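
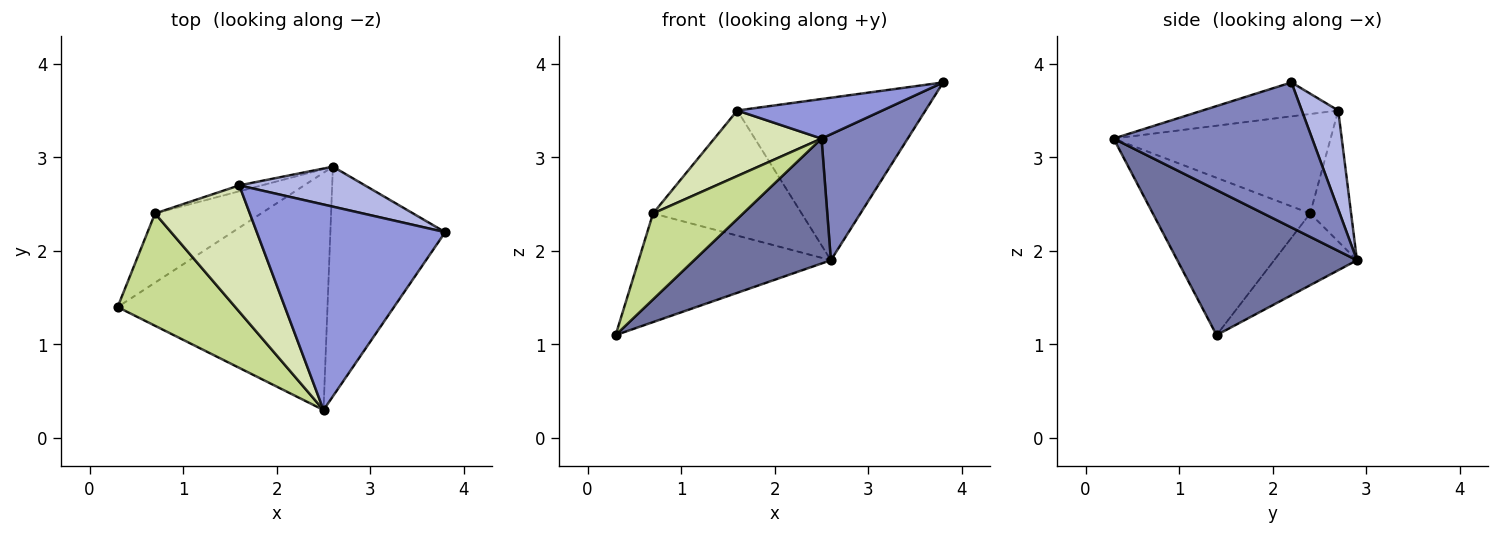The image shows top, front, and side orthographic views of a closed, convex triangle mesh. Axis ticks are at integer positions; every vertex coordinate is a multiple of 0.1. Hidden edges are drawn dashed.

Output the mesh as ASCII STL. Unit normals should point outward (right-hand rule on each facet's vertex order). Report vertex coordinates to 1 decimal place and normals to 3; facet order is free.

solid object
 facet normal 0.522 -0.397 -0.755
  outer loop
   vertex 2.6 2.9 1.9
   vertex 2.5 0.3 3.2
   vertex 0.3 1.4 1.1
  endloop
 endfacet
 facet normal 0.742 -0.322 -0.588
  outer loop
   vertex 2.6 2.9 1.9
   vertex 3.8 2.2 3.8
   vertex 2.5 0.3 3.2
  endloop
 endfacet
 facet normal -0.174 -0.186 0.967
  outer loop
   vertex 1.6 2.7 3.5
   vertex 2.5 0.3 3.2
   vertex 3.8 2.2 3.8
  endloop
 endfacet
 facet normal 0.185 0.954 0.235
  outer loop
   vertex 1.6 2.7 3.5
   vertex 3.8 2.2 3.8
   vertex 2.6 2.9 1.9
  endloop
 endfacet
 facet normal -0.341 0.793 -0.505
  outer loop
   vertex 0.7 2.4 2.4
   vertex 2.6 2.9 1.9
   vertex 0.3 1.4 1.1
  endloop
 endfacet
 facet normal -0.265 0.963 -0.045
  outer loop
   vertex 0.7 2.4 2.4
   vertex 1.6 2.7 3.5
   vertex 2.6 2.9 1.9
  endloop
 endfacet
 facet normal -0.728 -0.417 0.544
  outer loop
   vertex 0.7 2.4 2.4
   vertex 0.3 1.4 1.1
   vertex 2.5 0.3 3.2
  endloop
 endfacet
 facet normal -0.682 -0.337 0.650
  outer loop
   vertex 0.7 2.4 2.4
   vertex 2.5 0.3 3.2
   vertex 1.6 2.7 3.5
  endloop
 endfacet
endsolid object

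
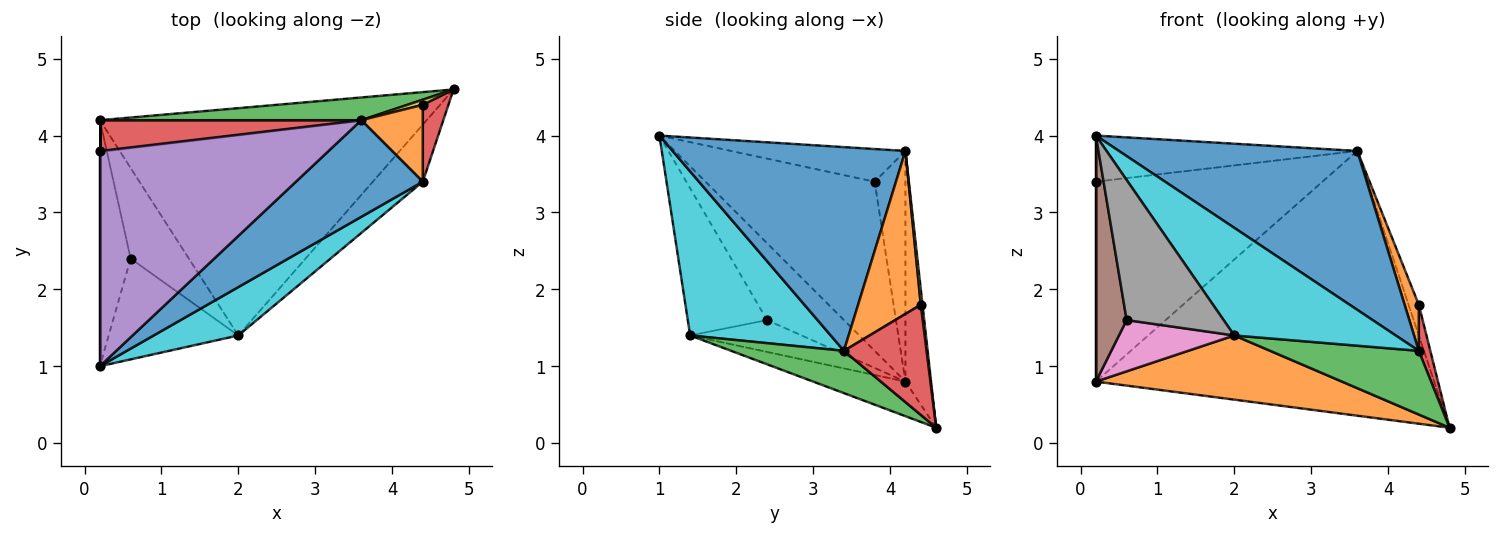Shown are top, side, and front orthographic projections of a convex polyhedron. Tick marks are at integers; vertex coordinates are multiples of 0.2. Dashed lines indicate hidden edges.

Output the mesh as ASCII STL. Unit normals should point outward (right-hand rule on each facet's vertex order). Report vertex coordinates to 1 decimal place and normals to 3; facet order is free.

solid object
 facet normal -1.000 0.000 0.000
  outer loop
   vertex 0.2 3.8 3.4
   vertex 0.2 4.2 0.8
   vertex 0.2 1.0 4.0
  endloop
 endfacet
 facet normal -0.101 -0.270 -0.957
  outer loop
   vertex 2.0 1.4 1.4
   vertex 0.2 4.2 0.8
   vertex 4.8 4.6 0.2
  endloop
 endfacet
 facet normal -0.075 0.994 0.085
  outer loop
   vertex 3.6 4.2 3.8
   vertex 4.8 4.6 0.2
   vertex 0.2 4.2 0.8
  endloop
 endfacet
 facet normal -0.133 0.980 0.151
  outer loop
   vertex 3.6 4.2 3.8
   vertex 0.2 4.2 0.8
   vertex 0.2 3.8 3.4
  endloop
 endfacet
 facet normal -0.138 0.208 0.968
  outer loop
   vertex 3.6 4.2 3.8
   vertex 0.2 3.8 3.4
   vertex 0.2 1.0 4.0
  endloop
 endfacet
 facet normal -0.870 -0.348 -0.348
  outer loop
   vertex 0.6 2.4 1.6
   vertex 0.2 1.0 4.0
   vertex 0.2 4.2 0.8
  endloop
 endfacet
 facet normal -0.430 -0.445 -0.786
  outer loop
   vertex 0.6 2.4 1.6
   vertex 0.2 4.2 0.8
   vertex 2.0 1.4 1.4
  endloop
 endfacet
 facet normal -0.553 -0.676 -0.487
  outer loop
   vertex 0.6 2.4 1.6
   vertex 2.0 1.4 1.4
   vertex 0.2 1.0 4.0
  endloop
 endfacet
 facet normal 0.162 0.973 0.162
  outer loop
   vertex 4.4 4.4 1.8
   vertex 4.8 4.6 0.2
   vertex 3.6 4.2 3.8
  endloop
 endfacet
 facet normal 0.622 -0.714 0.321
  outer loop
   vertex 4.4 3.4 1.2
   vertex 0.2 1.0 4.0
   vertex 2.0 1.4 1.4
  endloop
 endfacet
 facet normal 0.641 -0.656 0.399
  outer loop
   vertex 4.4 3.4 1.2
   vertex 3.6 4.2 3.8
   vertex 0.2 1.0 4.0
  endloop
 endfacet
 facet normal 0.915 -0.207 0.345
  outer loop
   vertex 4.4 3.4 1.2
   vertex 4.4 4.4 1.8
   vertex 3.6 4.2 3.8
  endloop
 endfacet
 facet normal 0.492 -0.648 -0.581
  outer loop
   vertex 4.4 3.4 1.2
   vertex 2.0 1.4 1.4
   vertex 4.8 4.6 0.2
  endloop
 endfacet
 facet normal 0.965 -0.135 0.224
  outer loop
   vertex 4.4 3.4 1.2
   vertex 4.8 4.6 0.2
   vertex 4.4 4.4 1.8
  endloop
 endfacet
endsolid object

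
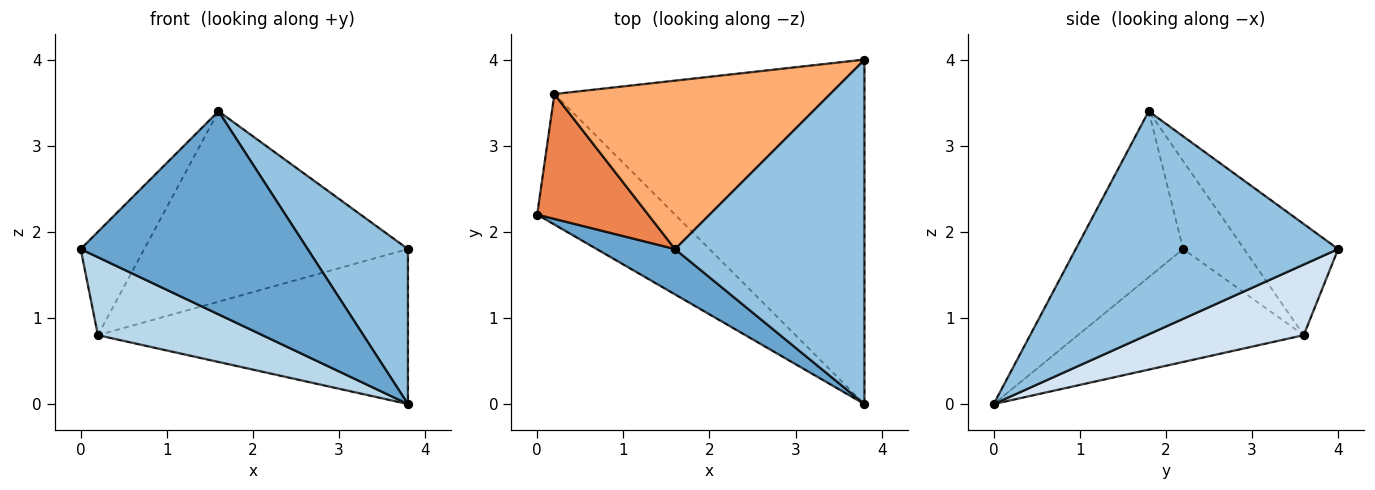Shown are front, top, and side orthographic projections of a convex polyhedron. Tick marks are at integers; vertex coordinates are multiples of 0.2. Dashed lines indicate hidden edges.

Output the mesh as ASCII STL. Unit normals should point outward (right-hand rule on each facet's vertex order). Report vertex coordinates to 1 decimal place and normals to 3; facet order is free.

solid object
 facet normal -0.419 -0.886 0.198
  outer loop
   vertex 1.6 1.8 3.4
   vertex 0.0 2.2 1.8
   vertex 3.8 0.0 0.0
  endloop
 endfacet
 facet normal 0.732 -0.280 0.622
  outer loop
   vertex 1.6 1.8 3.4
   vertex 3.8 0.0 0.0
   vertex 3.8 4.0 1.8
  endloop
 endfacet
 facet normal -0.575 -0.419 -0.702
  outer loop
   vertex 0.2 3.6 0.8
   vertex 3.8 0.0 0.0
   vertex 0.0 2.2 1.8
  endloop
 endfacet
 facet normal 0.203 0.402 -0.893
  outer loop
   vertex 0.2 3.6 0.8
   vertex 3.8 4.0 1.8
   vertex 3.8 0.0 0.0
  endloop
 endfacet
 facet normal -0.521 0.544 0.657
  outer loop
   vertex 0.2 3.6 0.8
   vertex 0.0 2.2 1.8
   vertex 1.6 1.8 3.4
  endloop
 endfacet
 facet normal -0.258 0.724 0.640
  outer loop
   vertex 0.2 3.6 0.8
   vertex 1.6 1.8 3.4
   vertex 3.8 4.0 1.8
  endloop
 endfacet
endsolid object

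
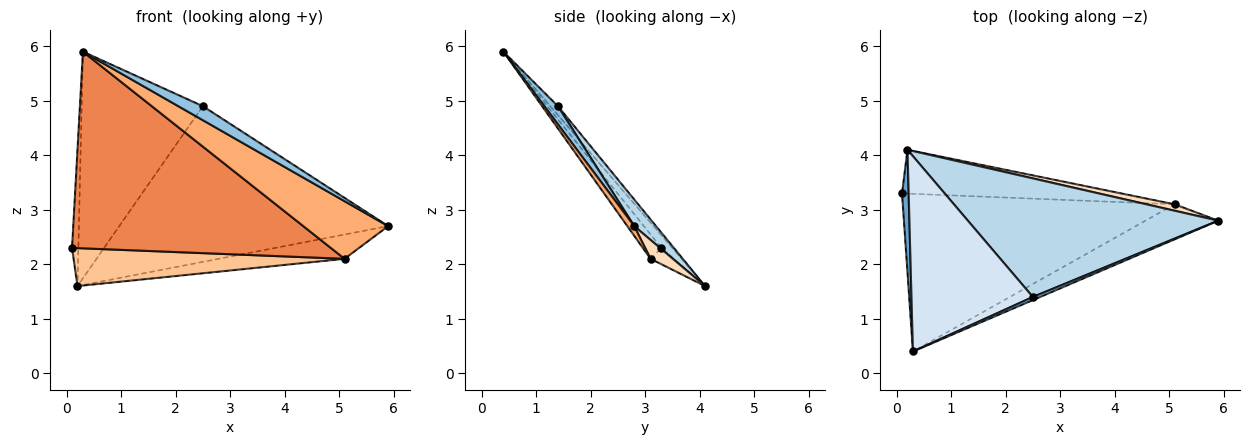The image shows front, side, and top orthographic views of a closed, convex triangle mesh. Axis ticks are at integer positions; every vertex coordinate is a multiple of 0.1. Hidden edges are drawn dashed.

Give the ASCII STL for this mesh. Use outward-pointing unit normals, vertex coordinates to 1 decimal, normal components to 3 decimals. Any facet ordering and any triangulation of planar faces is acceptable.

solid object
 facet normal -0.784 0.461 0.415
  outer loop
   vertex 0.2 4.1 1.6
   vertex 0.1 3.3 2.3
   vertex 0.3 0.4 5.9
  endloop
 endfacet
 facet normal 0.477 -0.858 0.191
  outer loop
   vertex 2.5 1.4 4.9
   vertex 0.3 0.4 5.9
   vertex 5.9 2.8 2.7
  endloop
 endfacet
 facet normal 0.064 0.794 0.605
  outer loop
   vertex 2.5 1.4 4.9
   vertex 5.9 2.8 2.7
   vertex 0.2 4.1 1.6
  endloop
 endfacet
 facet normal -0.047 0.757 0.652
  outer loop
   vertex 2.5 1.4 4.9
   vertex 0.2 4.1 1.6
   vertex 0.3 0.4 5.9
  endloop
 endfacet
 facet normal -0.056 -0.779 -0.624
  outer loop
   vertex 5.1 3.1 2.1
   vertex 0.3 0.4 5.9
   vertex 0.1 3.3 2.3
  endloop
 endfacet
 facet normal 0.069 -0.852 -0.518
  outer loop
   vertex 5.1 3.1 2.1
   vertex 5.9 2.8 2.7
   vertex 0.3 0.4 5.9
  endloop
 endfacet
 facet normal -0.056 -0.653 -0.755
  outer loop
   vertex 5.1 3.1 2.1
   vertex 0.1 3.3 2.3
   vertex 0.2 4.1 1.6
  endloop
 endfacet
 facet normal 0.169 0.953 0.251
  outer loop
   vertex 5.1 3.1 2.1
   vertex 0.2 4.1 1.6
   vertex 5.9 2.8 2.7
  endloop
 endfacet
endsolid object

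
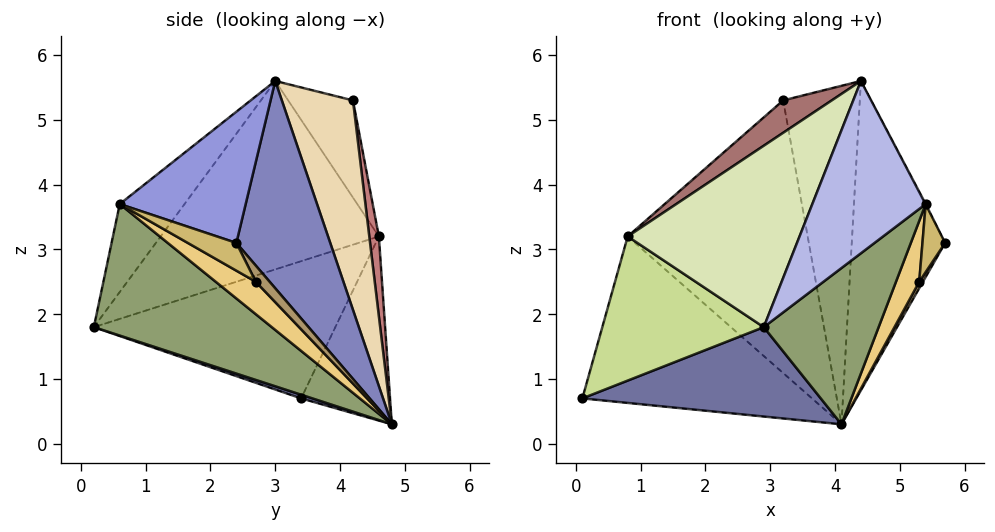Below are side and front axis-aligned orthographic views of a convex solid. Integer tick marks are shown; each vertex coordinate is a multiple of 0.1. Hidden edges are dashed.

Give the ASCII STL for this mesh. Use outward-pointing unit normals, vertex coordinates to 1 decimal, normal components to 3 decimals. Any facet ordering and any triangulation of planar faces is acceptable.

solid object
 facet normal 0.015 -0.313 -0.949
  outer loop
   vertex 4.1 4.8 0.3
   vertex 2.9 0.2 1.8
   vertex 0.1 3.4 0.7
  endloop
 endfacet
 facet normal 0.695 0.692 0.196
  outer loop
   vertex 4.1 4.8 0.3
   vertex 4.4 3.0 5.6
   vertex 5.7 2.4 3.1
  endloop
 endfacet
 facet normal 0.888 0.005 0.460
  outer loop
   vertex 5.4 0.6 3.7
   vertex 5.7 2.4 3.1
   vertex 4.4 3.0 5.6
  endloop
 endfacet
 facet normal -0.381 -0.666 0.641
  outer loop
   vertex 5.4 0.6 3.7
   vertex 4.4 3.0 5.6
   vertex 2.9 0.2 1.8
  endloop
 endfacet
 facet normal 0.597 -0.385 -0.704
  outer loop
   vertex 5.4 0.6 3.7
   vertex 2.9 0.2 1.8
   vertex 4.1 4.8 0.3
  endloop
 endfacet
 facet normal -0.341 0.881 -0.327
  outer loop
   vertex 0.8 4.6 3.2
   vertex 4.1 4.8 0.3
   vertex 0.1 3.4 0.7
  endloop
 endfacet
 facet normal -0.744 -0.497 0.447
  outer loop
   vertex 0.8 4.6 3.2
   vertex 0.1 3.4 0.7
   vertex 2.9 0.2 1.8
  endloop
 endfacet
 facet normal -0.624 -0.491 0.608
  outer loop
   vertex 0.8 4.6 3.2
   vertex 2.9 0.2 1.8
   vertex 4.4 3.0 5.6
  endloop
 endfacet
 facet normal 0.764 -0.204 -0.612
  outer loop
   vertex 5.3 2.7 2.5
   vertex 4.1 4.8 0.3
   vertex 5.7 2.4 3.1
  endloop
 endfacet
 facet normal 0.702 -0.328 -0.632
  outer loop
   vertex 5.3 2.7 2.5
   vertex 5.7 2.4 3.1
   vertex 5.4 0.6 3.7
  endloop
 endfacet
 facet normal 0.627 -0.364 -0.689
  outer loop
   vertex 5.3 2.7 2.5
   vertex 5.4 0.6 3.7
   vertex 4.1 4.8 0.3
  endloop
 endfacet
 facet normal 0.666 0.717 0.206
  outer loop
   vertex 3.2 4.2 5.3
   vertex 4.4 3.0 5.6
   vertex 4.1 4.8 0.3
  endloop
 endfacet
 facet normal -0.625 -0.469 0.625
  outer loop
   vertex 3.2 4.2 5.3
   vertex 0.8 4.6 3.2
   vertex 4.4 3.0 5.6
  endloop
 endfacet
 facet normal 0.053 0.990 0.128
  outer loop
   vertex 3.2 4.2 5.3
   vertex 4.1 4.8 0.3
   vertex 0.8 4.6 3.2
  endloop
 endfacet
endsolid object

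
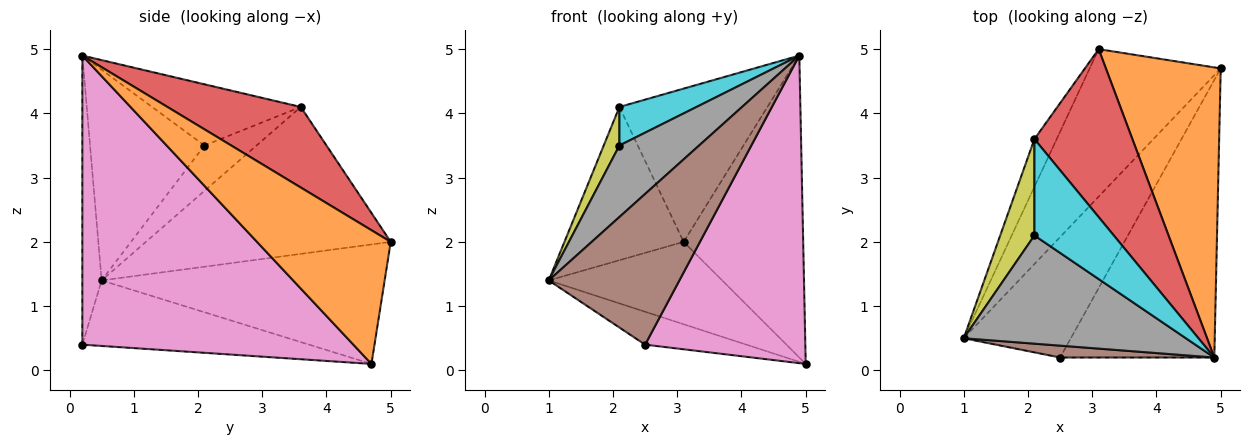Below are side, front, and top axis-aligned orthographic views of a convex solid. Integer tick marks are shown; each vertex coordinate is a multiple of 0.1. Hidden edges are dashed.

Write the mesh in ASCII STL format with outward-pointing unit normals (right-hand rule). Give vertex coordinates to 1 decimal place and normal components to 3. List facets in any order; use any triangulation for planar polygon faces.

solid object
 facet normal -0.623 0.382 -0.683
  outer loop
   vertex 3.1 5.0 2.0
   vertex 5.0 4.7 0.1
   vertex 1.0 0.5 1.4
  endloop
 endfacet
 facet normal 0.628 0.561 0.539
  outer loop
   vertex 3.1 5.0 2.0
   vertex 4.9 0.2 4.9
   vertex 5.0 4.7 0.1
  endloop
 endfacet
 facet normal -0.891 0.434 -0.135
  outer loop
   vertex 2.1 3.6 4.1
   vertex 3.1 5.0 2.0
   vertex 1.0 0.5 1.4
  endloop
 endfacet
 facet normal 0.519 0.576 0.631
  outer loop
   vertex 2.1 3.6 4.1
   vertex 4.9 0.2 4.9
   vertex 3.1 5.0 2.0
  endloop
 endfacet
 facet normal -0.508 0.227 -0.831
  outer loop
   vertex 2.5 0.2 0.4
   vertex 1.0 0.5 1.4
   vertex 5.0 4.7 0.1
  endloop
 endfacet
 facet normal -0.146 -0.986 0.078
  outer loop
   vertex 2.5 0.2 0.4
   vertex 4.9 0.2 4.9
   vertex 1.0 0.5 1.4
  endloop
 endfacet
 facet normal 0.782 -0.462 -0.417
  outer loop
   vertex 2.5 0.2 0.4
   vertex 5.0 4.7 0.1
   vertex 4.9 0.2 4.9
  endloop
 endfacet
 facet normal -0.620 -0.432 0.654
  outer loop
   vertex 2.1 2.1 3.5
   vertex 1.0 0.5 1.4
   vertex 4.9 0.2 4.9
  endloop
 endfacet
 facet normal -0.777 -0.234 0.585
  outer loop
   vertex 2.1 2.1 3.5
   vertex 2.1 3.6 4.1
   vertex 1.0 0.5 1.4
  endloop
 endfacet
 facet normal -0.582 -0.302 0.755
  outer loop
   vertex 2.1 2.1 3.5
   vertex 4.9 0.2 4.9
   vertex 2.1 3.6 4.1
  endloop
 endfacet
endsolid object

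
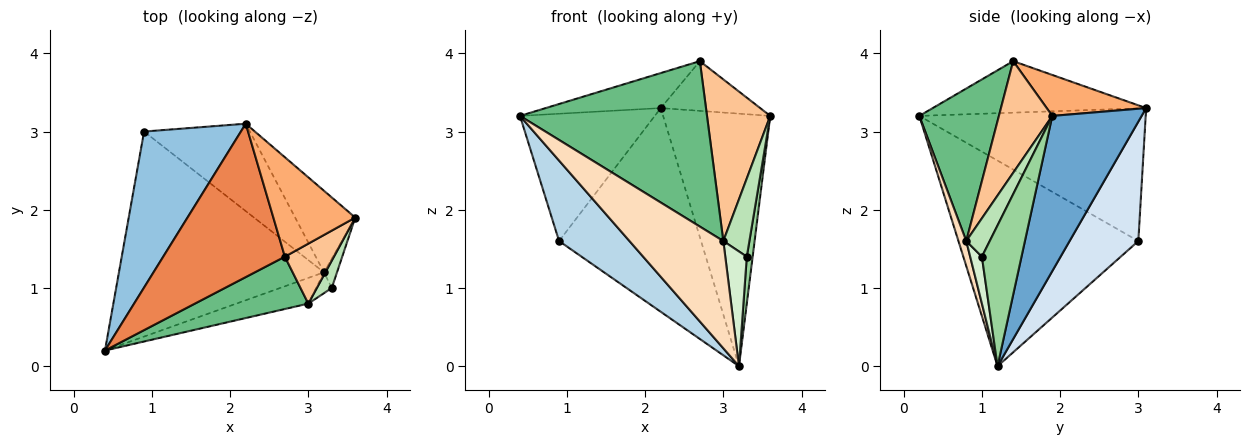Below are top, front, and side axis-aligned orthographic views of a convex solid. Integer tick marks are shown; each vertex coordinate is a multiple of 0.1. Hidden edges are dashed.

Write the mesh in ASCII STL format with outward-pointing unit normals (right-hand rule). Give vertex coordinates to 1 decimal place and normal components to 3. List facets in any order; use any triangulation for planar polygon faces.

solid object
 facet normal 0.622 0.745 -0.241
  outer loop
   vertex 3.2 1.2 0.0
   vertex 2.2 3.1 3.3
   vertex 3.6 1.9 3.2
  endloop
 endfacet
 facet normal -0.728 0.434 0.531
  outer loop
   vertex 0.9 3.0 1.6
   vertex 0.4 0.2 3.2
   vertex 2.2 3.1 3.3
  endloop
 endfacet
 facet normal -0.682 -0.267 -0.681
  outer loop
   vertex 0.9 3.0 1.6
   vertex 3.2 1.2 0.0
   vertex 0.4 0.2 3.2
  endloop
 endfacet
 facet normal 0.406 0.840 -0.360
  outer loop
   vertex 0.9 3.0 1.6
   vertex 2.2 3.1 3.3
   vertex 3.2 1.2 0.0
  endloop
 endfacet
 facet normal -0.382 0.206 0.901
  outer loop
   vertex 2.7 1.4 3.9
   vertex 2.2 3.1 3.3
   vertex 0.4 0.2 3.2
  endloop
 endfacet
 facet normal 0.408 0.408 0.816
  outer loop
   vertex 2.7 1.4 3.9
   vertex 3.6 1.9 3.2
   vertex 2.2 3.1 3.3
  endloop
 endfacet
 facet normal 0.621 -0.735 0.273
  outer loop
   vertex 3.0 0.8 1.6
   vertex 3.6 1.9 3.2
   vertex 2.7 1.4 3.9
  endloop
 endfacet
 facet normal 0.081 -0.969 -0.232
  outer loop
   vertex 3.0 0.8 1.6
   vertex 0.4 0.2 3.2
   vertex 3.2 1.2 0.0
  endloop
 endfacet
 facet normal 0.376 -0.884 0.280
  outer loop
   vertex 3.0 0.8 1.6
   vertex 2.7 1.4 3.9
   vertex 0.4 0.2 3.2
  endloop
 endfacet
 facet normal 0.985 -0.146 -0.091
  outer loop
   vertex 3.3 1.0 1.4
   vertex 3.2 1.2 0.0
   vertex 3.6 1.9 3.2
  endloop
 endfacet
 facet normal 0.647 -0.719 0.252
  outer loop
   vertex 3.3 1.0 1.4
   vertex 3.6 1.9 3.2
   vertex 3.0 0.8 1.6
  endloop
 endfacet
 facet normal 0.473 -0.867 -0.158
  outer loop
   vertex 3.3 1.0 1.4
   vertex 3.0 0.8 1.6
   vertex 3.2 1.2 0.0
  endloop
 endfacet
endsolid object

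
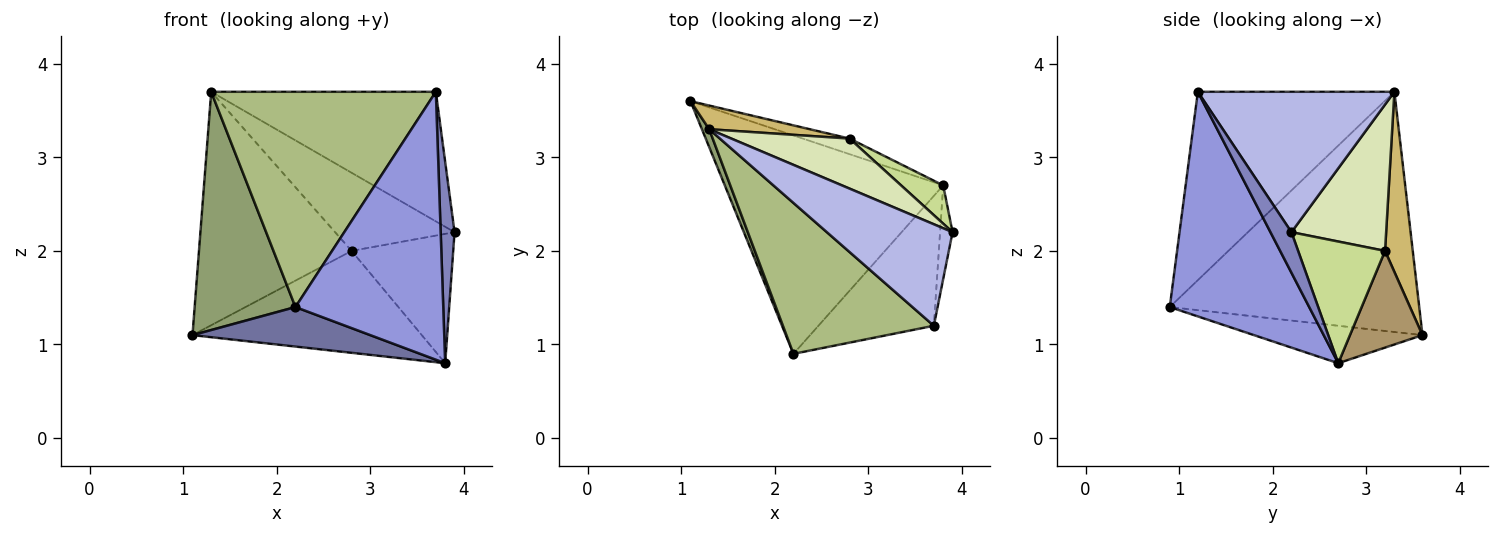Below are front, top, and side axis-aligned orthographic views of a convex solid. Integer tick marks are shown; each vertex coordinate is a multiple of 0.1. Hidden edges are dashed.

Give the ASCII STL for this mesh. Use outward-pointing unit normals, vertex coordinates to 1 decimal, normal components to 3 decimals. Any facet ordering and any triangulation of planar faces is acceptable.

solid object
 facet normal -0.166 -0.176 -0.970
  outer loop
   vertex 3.8 2.7 0.8
   vertex 2.2 0.9 1.4
   vertex 1.1 3.6 1.1
  endloop
 endfacet
 facet normal 0.808 -0.534 -0.249
  outer loop
   vertex 3.8 2.7 0.8
   vertex 3.9 2.2 2.2
   vertex 3.7 1.2 3.7
  endloop
 endfacet
 facet normal 0.647 -0.686 -0.333
  outer loop
   vertex 3.8 2.7 0.8
   vertex 3.7 1.2 3.7
   vertex 2.2 0.9 1.4
  endloop
 endfacet
 facet normal 0.567 0.648 0.508
  outer loop
   vertex 1.3 3.3 3.7
   vertex 3.7 1.2 3.7
   vertex 3.9 2.2 2.2
  endloop
 endfacet
 facet normal -0.927 -0.374 0.028
  outer loop
   vertex 1.3 3.3 3.7
   vertex 1.1 3.6 1.1
   vertex 2.2 0.9 1.4
  endloop
 endfacet
 facet normal -0.582 -0.666 0.467
  outer loop
   vertex 1.3 3.3 3.7
   vertex 2.2 0.9 1.4
   vertex 3.7 1.2 3.7
  endloop
 endfacet
 facet normal 0.634 0.741 0.220
  outer loop
   vertex 2.8 3.2 2.0
   vertex 3.9 2.2 2.2
   vertex 3.8 2.7 0.8
  endloop
 endfacet
 facet normal 0.555 0.700 0.449
  outer loop
   vertex 2.8 3.2 2.0
   vertex 1.3 3.3 3.7
   vertex 3.9 2.2 2.2
  endloop
 endfacet
 facet normal 0.298 0.943 -0.144
  outer loop
   vertex 2.8 3.2 2.0
   vertex 3.8 2.7 0.8
   vertex 1.1 3.6 1.1
  endloop
 endfacet
 facet normal 0.178 0.979 0.099
  outer loop
   vertex 2.8 3.2 2.0
   vertex 1.1 3.6 1.1
   vertex 1.3 3.3 3.7
  endloop
 endfacet
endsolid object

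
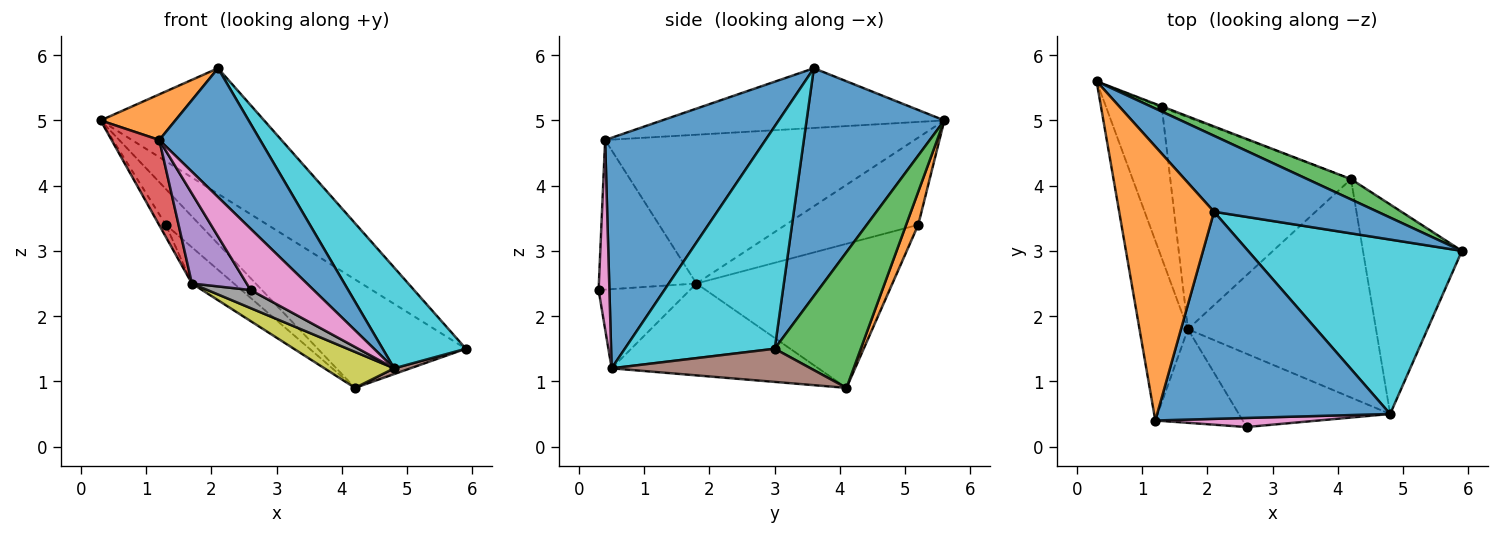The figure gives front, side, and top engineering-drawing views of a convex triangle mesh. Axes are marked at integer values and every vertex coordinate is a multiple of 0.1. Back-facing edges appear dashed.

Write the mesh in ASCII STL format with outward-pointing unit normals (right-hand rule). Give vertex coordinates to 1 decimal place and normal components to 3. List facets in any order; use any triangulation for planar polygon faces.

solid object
 facet normal 0.585 0.694 0.420
  outer loop
   vertex 2.1 3.6 5.8
   vertex 5.9 3.0 1.5
   vertex 0.3 5.6 5.0
  endloop
 endfacet
 facet normal -0.528 -0.140 0.838
  outer loop
   vertex 1.2 0.4 4.7
   vertex 2.1 3.6 5.8
   vertex 0.3 5.6 5.0
  endloop
 endfacet
 facet normal 0.496 0.854 0.160
  outer loop
   vertex 4.2 4.1 0.9
   vertex 0.3 5.6 5.0
   vertex 5.9 3.0 1.5
  endloop
 endfacet
 facet normal -0.941 -0.145 -0.306
  outer loop
   vertex 1.7 1.8 2.5
   vertex 1.2 0.4 4.7
   vertex 0.3 5.6 5.0
  endloop
 endfacet
 facet normal -0.777 -0.436 -0.454
  outer loop
   vertex 1.7 1.8 2.5
   vertex 2.6 0.3 2.4
   vertex 1.2 0.4 4.7
  endloop
 endfacet
 facet normal 0.318 -0.026 -0.948
  outer loop
   vertex 4.8 0.5 1.2
   vertex 4.2 4.1 0.9
   vertex 5.9 3.0 1.5
  endloop
 endfacet
 facet normal 0.167 -0.975 0.144
  outer loop
   vertex 4.8 0.5 1.2
   vertex 1.2 0.4 4.7
   vertex 2.6 0.3 2.4
  endloop
 endfacet
 facet normal -0.453 -0.214 -0.866
  outer loop
   vertex 4.8 0.5 1.2
   vertex 2.6 0.3 2.4
   vertex 1.7 1.8 2.5
  endloop
 endfacet
 facet normal -0.434 -0.146 -0.889
  outer loop
   vertex 4.8 0.5 1.2
   vertex 1.7 1.8 2.5
   vertex 4.2 4.1 0.9
  endloop
 endfacet
 facet normal 0.669 -0.372 0.643
  outer loop
   vertex 4.8 0.5 1.2
   vertex 5.9 3.0 1.5
   vertex 2.1 3.6 5.8
  endloop
 endfacet
 facet normal 0.643 -0.404 0.650
  outer loop
   vertex 4.8 0.5 1.2
   vertex 2.1 3.6 5.8
   vertex 1.2 0.4 4.7
  endloop
 endfacet
 facet normal 0.335 0.942 -0.026
  outer loop
   vertex 1.3 5.2 3.4
   vertex 0.3 5.6 5.0
   vertex 4.2 4.1 0.9
  endloop
 endfacet
 facet normal -0.842 0.043 -0.537
  outer loop
   vertex 1.3 5.2 3.4
   vertex 1.7 1.8 2.5
   vertex 0.3 5.6 5.0
  endloop
 endfacet
 facet normal -0.618 0.132 -0.775
  outer loop
   vertex 1.3 5.2 3.4
   vertex 4.2 4.1 0.9
   vertex 1.7 1.8 2.5
  endloop
 endfacet
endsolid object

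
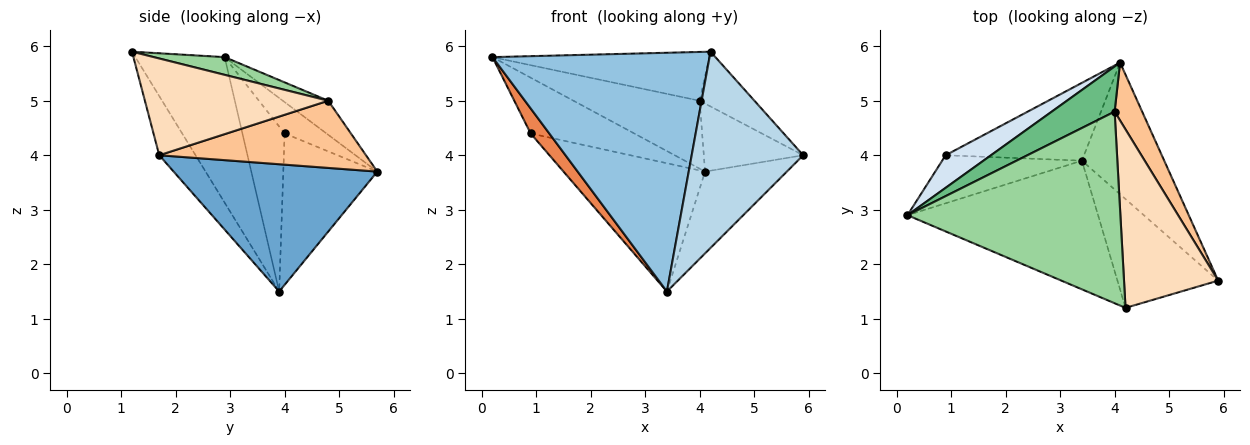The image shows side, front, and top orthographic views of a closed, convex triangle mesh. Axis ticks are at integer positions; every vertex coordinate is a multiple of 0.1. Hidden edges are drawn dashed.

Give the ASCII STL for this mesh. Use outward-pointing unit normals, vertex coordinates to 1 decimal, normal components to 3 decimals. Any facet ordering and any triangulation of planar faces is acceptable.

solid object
 facet normal 0.796 0.319 -0.515
  outer loop
   vertex 3.4 3.9 1.5
   vertex 4.1 5.7 3.7
   vertex 5.9 1.7 4.0
  endloop
 endfacet
 facet normal -0.341 -0.828 -0.446
  outer loop
   vertex 4.2 1.2 5.9
   vertex 0.2 2.9 5.8
   vertex 3.4 3.9 1.5
  endloop
 endfacet
 facet normal -0.274 -0.841 -0.466
  outer loop
   vertex 4.2 1.2 5.9
   vertex 3.4 3.9 1.5
   vertex 5.9 1.7 4.0
  endloop
 endfacet
 facet normal -0.329 0.815 0.476
  outer loop
   vertex 0.9 4.0 4.4
   vertex 0.2 2.9 5.8
   vertex 4.1 5.7 3.7
  endloop
 endfacet
 facet normal -0.723 -0.319 -0.612
  outer loop
   vertex 0.9 4.0 4.4
   vertex 3.4 3.9 1.5
   vertex 0.2 2.9 5.8
  endloop
 endfacet
 facet normal -0.494 0.743 -0.451
  outer loop
   vertex 0.9 4.0 4.4
   vertex 4.1 5.7 3.7
   vertex 3.4 3.9 1.5
  endloop
 endfacet
 facet normal 0.845 0.406 0.346
  outer loop
   vertex 4.0 4.8 5.0
   vertex 5.9 1.7 4.0
   vertex 4.1 5.7 3.7
  endloop
 endfacet
 facet normal 0.701 0.209 0.682
  outer loop
   vertex 4.0 4.8 5.0
   vertex 4.2 1.2 5.9
   vertex 5.9 1.7 4.0
  endloop
 endfacet
 facet normal -0.287 0.798 0.530
  outer loop
   vertex 4.0 4.8 5.0
   vertex 4.1 5.7 3.7
   vertex 0.2 2.9 5.8
  endloop
 endfacet
 facet normal 0.080 0.246 0.966
  outer loop
   vertex 4.0 4.8 5.0
   vertex 0.2 2.9 5.8
   vertex 4.2 1.2 5.9
  endloop
 endfacet
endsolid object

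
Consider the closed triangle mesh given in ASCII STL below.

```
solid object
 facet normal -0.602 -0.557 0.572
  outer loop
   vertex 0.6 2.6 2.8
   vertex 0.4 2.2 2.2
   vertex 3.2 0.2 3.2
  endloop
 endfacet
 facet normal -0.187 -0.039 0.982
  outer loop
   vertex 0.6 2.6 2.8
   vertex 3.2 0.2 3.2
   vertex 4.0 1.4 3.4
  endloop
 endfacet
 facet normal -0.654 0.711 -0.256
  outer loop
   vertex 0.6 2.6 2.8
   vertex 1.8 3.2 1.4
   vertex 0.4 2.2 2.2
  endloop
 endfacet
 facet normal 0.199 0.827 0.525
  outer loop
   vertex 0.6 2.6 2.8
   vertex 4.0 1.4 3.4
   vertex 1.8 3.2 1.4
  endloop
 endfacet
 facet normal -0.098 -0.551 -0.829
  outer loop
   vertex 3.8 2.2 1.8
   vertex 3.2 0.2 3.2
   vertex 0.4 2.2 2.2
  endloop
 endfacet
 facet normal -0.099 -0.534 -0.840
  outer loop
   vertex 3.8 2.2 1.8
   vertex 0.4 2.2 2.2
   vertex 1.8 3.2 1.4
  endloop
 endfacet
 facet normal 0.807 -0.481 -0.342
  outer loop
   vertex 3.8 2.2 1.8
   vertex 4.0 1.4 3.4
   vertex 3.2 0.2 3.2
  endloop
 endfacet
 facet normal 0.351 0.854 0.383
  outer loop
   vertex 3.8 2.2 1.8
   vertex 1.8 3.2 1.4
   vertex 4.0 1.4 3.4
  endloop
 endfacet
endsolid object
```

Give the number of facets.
8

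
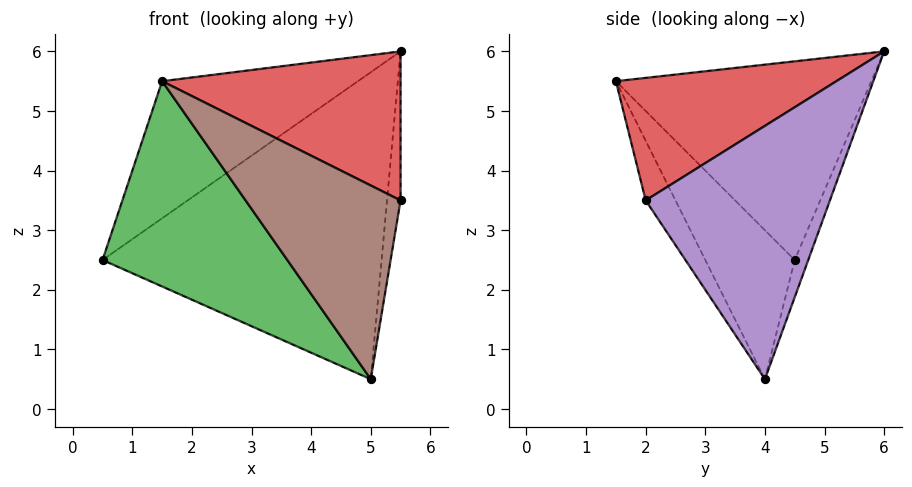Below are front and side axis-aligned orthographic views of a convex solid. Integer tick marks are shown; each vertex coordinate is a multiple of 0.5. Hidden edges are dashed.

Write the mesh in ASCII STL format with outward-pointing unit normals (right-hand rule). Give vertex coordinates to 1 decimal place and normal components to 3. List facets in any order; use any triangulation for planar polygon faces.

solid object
 facet normal -0.598 0.458 0.658
  outer loop
   vertex 1.5 1.5 5.5
   vertex 5.5 6.0 6.0
   vertex 0.5 4.5 2.5
  endloop
 endfacet
 facet normal -0.046 0.940 -0.338
  outer loop
   vertex 5.0 4.0 0.5
   vertex 0.5 4.5 2.5
   vertex 5.5 6.0 6.0
  endloop
 endfacet
 facet normal -0.348 -0.718 -0.603
  outer loop
   vertex 5.0 4.0 0.5
   vertex 1.5 1.5 5.5
   vertex 0.5 4.5 2.5
  endloop
 endfacet
 facet normal 0.440 -0.476 0.761
  outer loop
   vertex 5.5 2.0 3.5
   vertex 5.5 6.0 6.0
   vertex 1.5 1.5 5.5
  endloop
 endfacet
 facet normal 0.991 0.073 -0.117
  outer loop
   vertex 5.5 2.0 3.5
   vertex 5.0 4.0 0.5
   vertex 5.5 6.0 6.0
  endloop
 endfacet
 facet normal -0.160 -0.833 -0.529
  outer loop
   vertex 5.5 2.0 3.5
   vertex 1.5 1.5 5.5
   vertex 5.0 4.0 0.5
  endloop
 endfacet
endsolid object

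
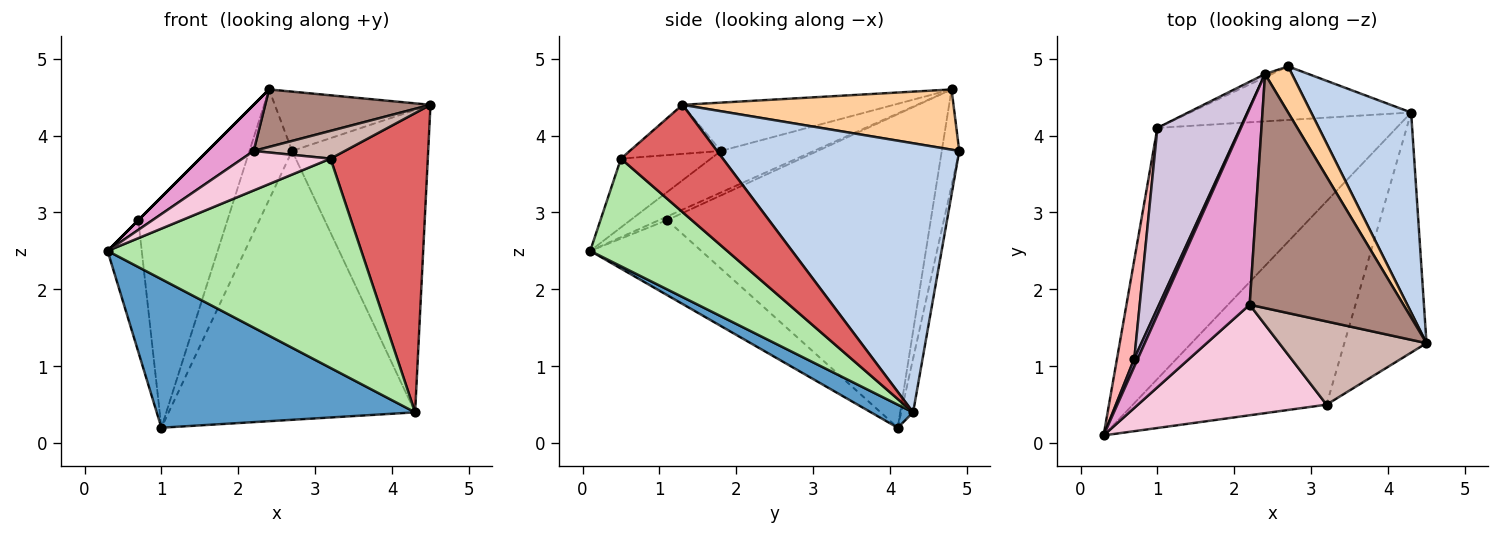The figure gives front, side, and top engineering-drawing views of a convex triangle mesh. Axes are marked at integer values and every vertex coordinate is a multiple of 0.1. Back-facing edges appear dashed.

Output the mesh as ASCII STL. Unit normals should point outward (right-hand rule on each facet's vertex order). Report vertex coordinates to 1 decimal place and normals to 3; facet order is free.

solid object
 facet normal 0.083 -0.508 -0.858
  outer loop
   vertex 4.3 4.3 0.4
   vertex 0.3 0.1 2.5
   vertex 1.0 4.1 0.2
  endloop
 endfacet
 facet normal 0.829 0.466 0.308
  outer loop
   vertex 4.3 4.3 0.4
   vertex 2.7 4.9 3.8
   vertex 4.5 1.3 4.4
  endloop
 endfacet
 facet normal -0.048 0.980 -0.195
  outer loop
   vertex 4.3 4.3 0.4
   vertex 1.0 4.1 0.2
   vertex 2.7 4.9 3.8
  endloop
 endfacet
 facet normal 0.809 0.464 0.361
  outer loop
   vertex 2.4 4.8 4.6
   vertex 4.5 1.3 4.4
   vertex 2.7 4.9 3.8
  endloop
 endfacet
 facet normal -0.379 0.925 -0.027
  outer loop
   vertex 2.4 4.8 4.6
   vertex 2.7 4.9 3.8
   vertex 1.0 4.1 0.2
  endloop
 endfacet
 facet normal 0.361 -0.669 -0.650
  outer loop
   vertex 3.2 0.5 3.7
   vertex 0.3 0.1 2.5
   vertex 4.3 4.3 0.4
  endloop
 endfacet
 facet normal 0.633 -0.604 -0.485
  outer loop
   vertex 3.2 0.5 3.7
   vertex 4.3 4.3 0.4
   vertex 4.5 1.3 4.4
  endloop
 endfacet
 facet normal -0.933 0.287 0.215
  outer loop
   vertex 0.7 1.1 2.9
   vertex 1.0 4.1 0.2
   vertex 0.3 0.1 2.5
  endloop
 endfacet
 facet normal -0.707 0.000 0.707
  outer loop
   vertex 0.7 1.1 2.9
   vertex 0.3 0.1 2.5
   vertex 2.4 4.8 4.6
  endloop
 endfacet
 facet normal -0.919 0.311 0.243
  outer loop
   vertex 0.7 1.1 2.9
   vertex 2.4 4.8 4.6
   vertex 1.0 4.1 0.2
  endloop
 endfacet
 facet normal -0.292 -0.228 0.929
  outer loop
   vertex 2.2 1.8 3.8
   vertex 4.5 1.3 4.4
   vertex 2.4 4.8 4.6
  endloop
 endfacet
 facet normal -0.302 -0.302 0.905
  outer loop
   vertex 2.2 1.8 3.8
   vertex 3.2 0.5 3.7
   vertex 4.5 1.3 4.4
  endloop
 endfacet
 facet normal -0.419 -0.208 0.884
  outer loop
   vertex 2.2 1.8 3.8
   vertex 2.4 4.8 4.6
   vertex 0.3 0.1 2.5
  endloop
 endfacet
 facet normal -0.325 -0.318 0.891
  outer loop
   vertex 2.2 1.8 3.8
   vertex 0.3 0.1 2.5
   vertex 3.2 0.5 3.7
  endloop
 endfacet
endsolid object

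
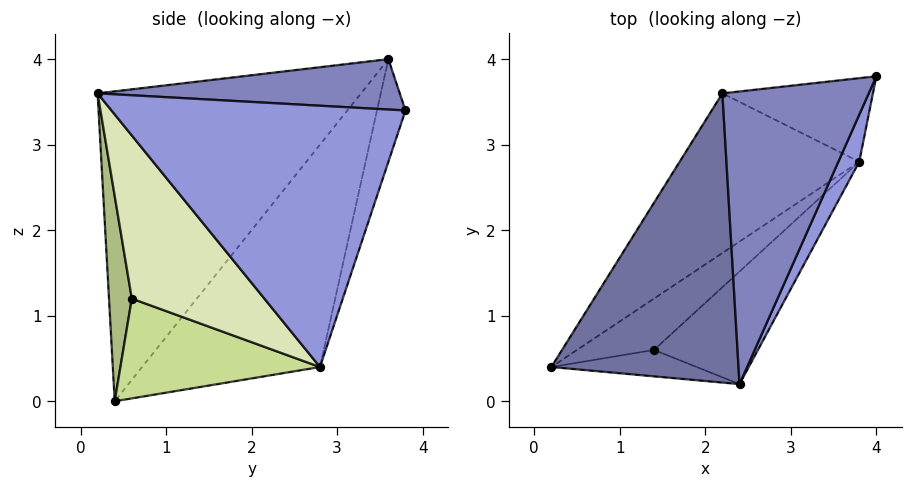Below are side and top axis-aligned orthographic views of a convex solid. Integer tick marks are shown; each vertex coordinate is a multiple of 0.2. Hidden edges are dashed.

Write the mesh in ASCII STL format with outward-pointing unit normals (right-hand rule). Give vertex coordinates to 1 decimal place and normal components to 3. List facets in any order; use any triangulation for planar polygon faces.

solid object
 facet normal -0.851 -0.110 0.514
  outer loop
   vertex 2.2 3.6 4.0
   vertex 0.2 0.4 0.0
   vertex 2.4 0.2 3.6
  endloop
 endfacet
 facet normal 0.324 -0.092 0.942
  outer loop
   vertex 2.2 3.6 4.0
   vertex 2.4 0.2 3.6
   vertex 4.0 3.8 3.4
  endloop
 endfacet
 facet normal 0.913 -0.402 0.073
  outer loop
   vertex 3.8 2.8 0.4
   vertex 4.0 3.8 3.4
   vertex 2.4 0.2 3.6
  endloop
 endfacet
 facet normal -0.481 0.786 -0.388
  outer loop
   vertex 3.8 2.8 0.4
   vertex 0.2 0.4 0.0
   vertex 2.2 3.6 4.0
  endloop
 endfacet
 facet normal -0.203 0.933 -0.297
  outer loop
   vertex 3.8 2.8 0.4
   vertex 2.2 3.6 4.0
   vertex 4.0 3.8 3.4
  endloop
 endfacet
 facet normal 0.468 -0.819 -0.332
  outer loop
   vertex 1.4 0.6 1.2
   vertex 2.4 0.2 3.6
   vertex 0.2 0.4 0.0
  endloop
 endfacet
 facet normal 0.536 -0.736 -0.414
  outer loop
   vertex 1.4 0.6 1.2
   vertex 0.2 0.4 0.0
   vertex 3.8 2.8 0.4
  endloop
 endfacet
 facet normal 0.563 -0.745 -0.359
  outer loop
   vertex 1.4 0.6 1.2
   vertex 3.8 2.8 0.4
   vertex 2.4 0.2 3.6
  endloop
 endfacet
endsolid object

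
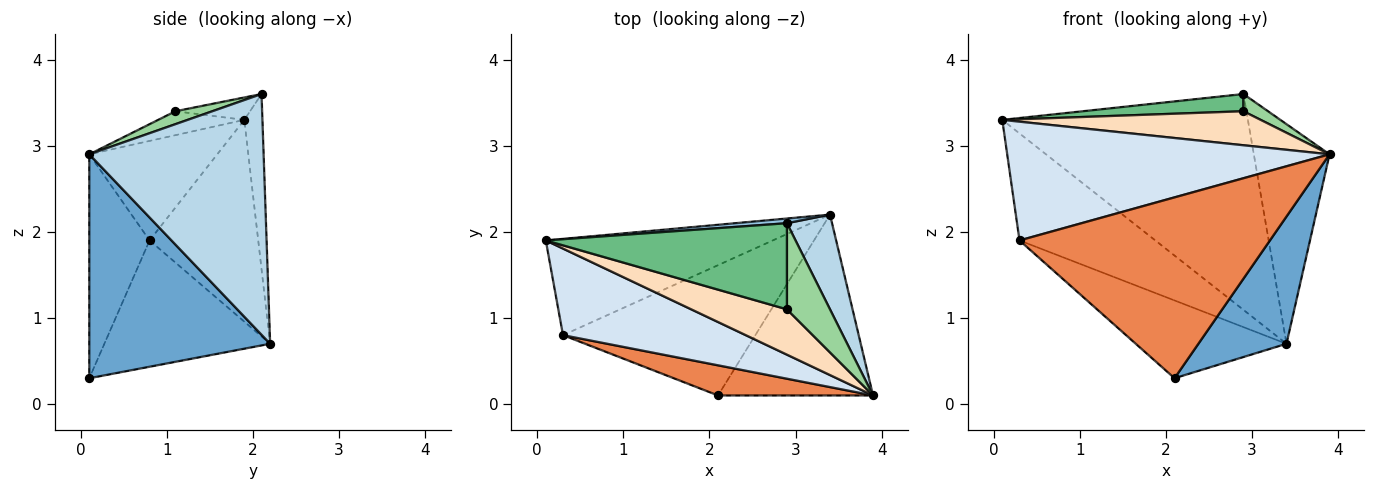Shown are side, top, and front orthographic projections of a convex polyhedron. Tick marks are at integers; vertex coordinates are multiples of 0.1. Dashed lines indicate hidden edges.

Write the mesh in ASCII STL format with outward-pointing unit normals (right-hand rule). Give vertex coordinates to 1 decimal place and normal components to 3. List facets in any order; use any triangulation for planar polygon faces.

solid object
 facet normal 0.763 -0.372 -0.528
  outer loop
   vertex 2.1 0.1 0.3
   vertex 3.4 2.2 0.7
   vertex 3.9 0.1 2.9
  endloop
 endfacet
 facet normal -0.074 0.997 0.022
  outer loop
   vertex 2.9 2.1 3.6
   vertex 3.4 2.2 0.7
   vertex 0.1 1.9 3.3
  endloop
 endfacet
 facet normal 0.904 0.393 0.169
  outer loop
   vertex 2.9 2.1 3.6
   vertex 3.9 0.1 2.9
   vertex 3.4 2.2 0.7
  endloop
 endfacet
 facet normal -0.305 -0.769 0.561
  outer loop
   vertex 0.3 0.8 1.9
   vertex 3.9 0.1 2.9
   vertex 0.1 1.9 3.3
  endloop
 endfacet
 facet normal -0.231 -0.960 0.160
  outer loop
   vertex 0.3 0.8 1.9
   vertex 2.1 0.1 0.3
   vertex 3.9 0.1 2.9
  endloop
 endfacet
 facet normal -0.511 0.639 -0.575
  outer loop
   vertex 0.3 0.8 1.9
   vertex 0.1 1.9 3.3
   vertex 3.4 2.2 0.7
  endloop
 endfacet
 facet normal -0.491 0.447 -0.748
  outer loop
   vertex 0.3 0.8 1.9
   vertex 3.4 2.2 0.7
   vertex 2.1 0.1 0.3
  endloop
 endfacet
 facet normal -0.196 -0.588 0.784
  outer loop
   vertex 2.9 1.1 3.4
   vertex 0.1 1.9 3.3
   vertex 3.9 0.1 2.9
  endloop
 endfacet
 facet normal -0.091 -0.195 0.977
  outer loop
   vertex 2.9 1.1 3.4
   vertex 2.9 2.1 3.6
   vertex 0.1 1.9 3.3
  endloop
 endfacet
 facet normal 0.282 -0.188 0.941
  outer loop
   vertex 2.9 1.1 3.4
   vertex 3.9 0.1 2.9
   vertex 2.9 2.1 3.6
  endloop
 endfacet
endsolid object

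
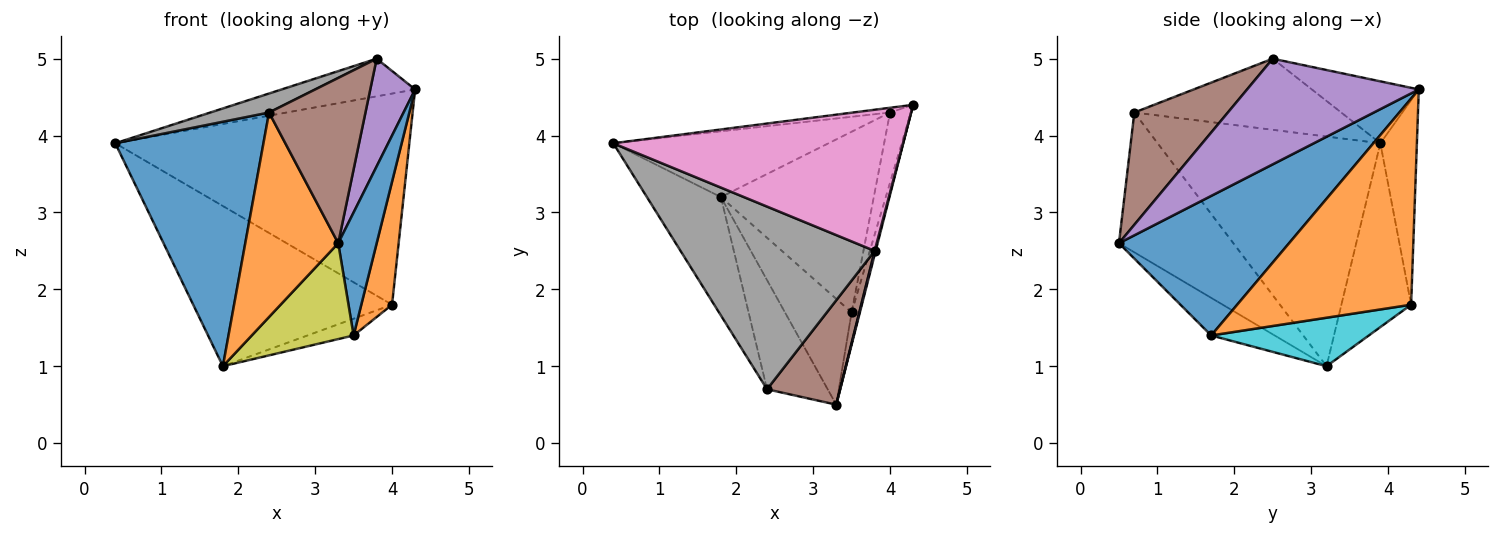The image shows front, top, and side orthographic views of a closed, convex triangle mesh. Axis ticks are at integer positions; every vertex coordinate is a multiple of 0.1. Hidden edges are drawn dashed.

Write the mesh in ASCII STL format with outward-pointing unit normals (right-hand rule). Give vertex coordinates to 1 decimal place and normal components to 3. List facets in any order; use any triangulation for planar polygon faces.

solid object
 facet normal -0.804 -0.535 -0.259
  outer loop
   vertex 2.4 0.7 4.3
   vertex 0.4 3.9 3.9
   vertex 1.8 3.2 1.0
  endloop
 endfacet
 facet normal -0.736 -0.598 -0.319
  outer loop
   vertex 2.4 0.7 4.3
   vertex 1.8 3.2 1.0
   vertex 3.3 0.5 2.6
  endloop
 endfacet
 facet normal -0.123 0.992 -0.022
  outer loop
   vertex 4.0 4.3 1.8
   vertex 0.4 3.9 3.9
   vertex 4.3 4.4 4.6
  endloop
 endfacet
 facet normal -0.309 0.880 -0.361
  outer loop
   vertex 4.0 4.3 1.8
   vertex 1.8 3.2 1.0
   vertex 0.4 3.9 3.9
  endloop
 endfacet
 facet normal 0.968 -0.253 0.009
  outer loop
   vertex 3.8 2.5 5.0
   vertex 3.3 0.5 2.6
   vertex 4.3 4.4 4.6
  endloop
 endfacet
 facet normal 0.634 -0.654 0.413
  outer loop
   vertex 3.8 2.5 5.0
   vertex 2.4 0.7 4.3
   vertex 3.3 0.5 2.6
  endloop
 endfacet
 facet normal -0.202 0.252 0.946
  outer loop
   vertex 3.8 2.5 5.0
   vertex 4.3 4.4 4.6
   vertex 0.4 3.9 3.9
  endloop
 endfacet
 facet normal -0.342 -0.097 0.935
  outer loop
   vertex 3.8 2.5 5.0
   vertex 0.4 3.9 3.9
   vertex 2.4 0.7 4.3
  endloop
 endfacet
 facet normal -0.386 -0.619 -0.684
  outer loop
   vertex 3.5 1.7 1.4
   vertex 3.3 0.5 2.6
   vertex 1.8 3.2 1.0
  endloop
 endfacet
 facet normal 0.301 0.088 -0.949
  outer loop
   vertex 3.5 1.7 1.4
   vertex 1.8 3.2 1.0
   vertex 4.0 4.3 1.8
  endloop
 endfacet
 facet normal 0.974 -0.220 -0.058
  outer loop
   vertex 3.5 1.7 1.4
   vertex 4.3 4.4 4.6
   vertex 3.3 0.5 2.6
  endloop
 endfacet
 facet normal 0.980 -0.173 -0.099
  outer loop
   vertex 3.5 1.7 1.4
   vertex 4.0 4.3 1.8
   vertex 4.3 4.4 4.6
  endloop
 endfacet
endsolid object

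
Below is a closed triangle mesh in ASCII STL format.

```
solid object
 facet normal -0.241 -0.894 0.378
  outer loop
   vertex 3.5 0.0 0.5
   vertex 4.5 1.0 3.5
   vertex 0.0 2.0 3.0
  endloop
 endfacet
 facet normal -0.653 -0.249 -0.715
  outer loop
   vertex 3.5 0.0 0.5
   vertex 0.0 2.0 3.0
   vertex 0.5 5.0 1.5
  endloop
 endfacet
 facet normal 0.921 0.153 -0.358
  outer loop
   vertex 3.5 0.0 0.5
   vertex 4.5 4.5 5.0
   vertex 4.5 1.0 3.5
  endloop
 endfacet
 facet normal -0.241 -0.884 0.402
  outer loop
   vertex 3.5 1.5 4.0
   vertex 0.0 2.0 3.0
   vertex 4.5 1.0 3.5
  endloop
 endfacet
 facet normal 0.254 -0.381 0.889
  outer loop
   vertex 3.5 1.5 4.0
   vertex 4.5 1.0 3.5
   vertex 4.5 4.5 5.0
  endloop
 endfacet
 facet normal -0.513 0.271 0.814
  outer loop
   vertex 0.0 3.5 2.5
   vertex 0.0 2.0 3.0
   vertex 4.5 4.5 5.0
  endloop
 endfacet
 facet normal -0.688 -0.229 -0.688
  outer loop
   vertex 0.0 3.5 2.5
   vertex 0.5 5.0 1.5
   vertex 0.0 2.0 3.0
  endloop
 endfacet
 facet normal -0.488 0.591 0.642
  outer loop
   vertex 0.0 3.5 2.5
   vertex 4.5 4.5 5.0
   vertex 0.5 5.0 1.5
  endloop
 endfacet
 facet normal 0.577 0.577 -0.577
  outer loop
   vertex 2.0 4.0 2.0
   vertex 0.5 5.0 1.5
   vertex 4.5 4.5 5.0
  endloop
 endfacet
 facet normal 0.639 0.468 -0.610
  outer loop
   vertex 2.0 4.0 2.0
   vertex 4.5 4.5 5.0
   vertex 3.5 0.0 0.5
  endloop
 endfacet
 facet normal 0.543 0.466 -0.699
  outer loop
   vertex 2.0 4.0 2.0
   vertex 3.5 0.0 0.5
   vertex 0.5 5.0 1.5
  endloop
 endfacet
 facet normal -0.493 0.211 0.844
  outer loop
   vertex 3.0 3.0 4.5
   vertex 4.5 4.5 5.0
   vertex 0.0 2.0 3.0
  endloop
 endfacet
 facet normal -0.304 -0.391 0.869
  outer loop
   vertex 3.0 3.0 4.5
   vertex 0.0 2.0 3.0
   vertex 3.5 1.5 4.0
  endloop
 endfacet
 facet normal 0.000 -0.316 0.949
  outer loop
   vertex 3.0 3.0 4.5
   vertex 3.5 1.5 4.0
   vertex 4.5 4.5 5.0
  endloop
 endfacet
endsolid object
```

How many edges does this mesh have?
21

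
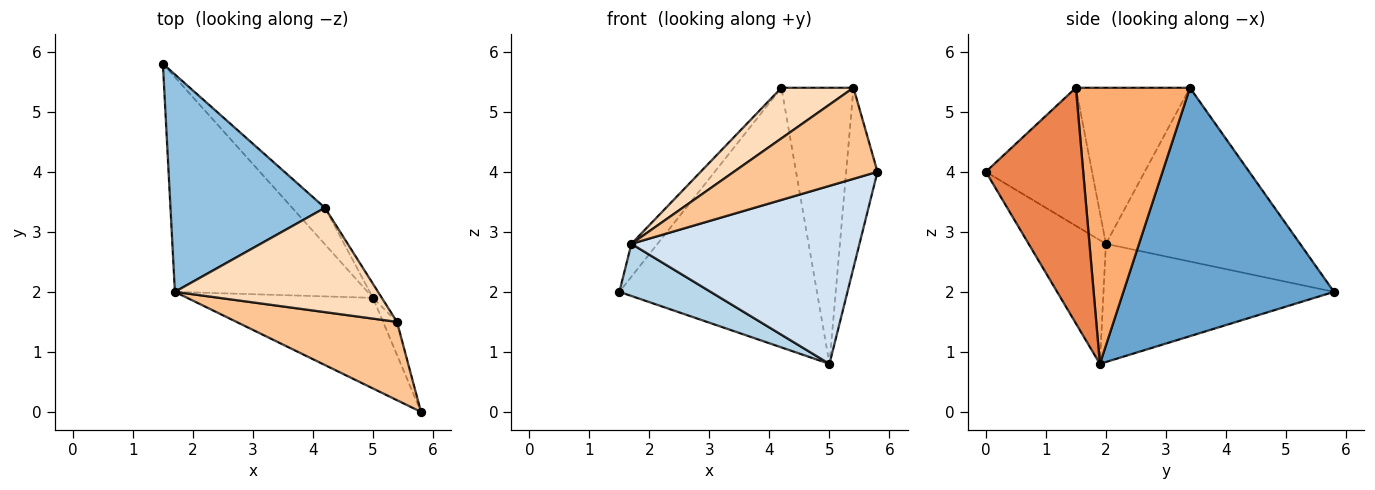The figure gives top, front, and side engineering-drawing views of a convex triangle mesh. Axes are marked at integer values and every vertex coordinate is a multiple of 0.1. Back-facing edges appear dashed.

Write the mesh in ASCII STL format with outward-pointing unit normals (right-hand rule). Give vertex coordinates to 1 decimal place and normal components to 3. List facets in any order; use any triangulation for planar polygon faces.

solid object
 facet normal 0.726 0.681 -0.096
  outer loop
   vertex 5.0 1.9 0.8
   vertex 1.5 5.8 2.0
   vertex 4.2 3.4 5.4
  endloop
 endfacet
 facet normal -0.744 0.100 0.661
  outer loop
   vertex 1.7 2.0 2.8
   vertex 4.2 3.4 5.4
   vertex 1.5 5.8 2.0
  endloop
 endfacet
 facet normal -0.512 -0.203 -0.835
  outer loop
   vertex 1.7 2.0 2.8
   vertex 1.5 5.8 2.0
   vertex 5.0 1.9 0.8
  endloop
 endfacet
 facet normal -0.289 -0.853 -0.434
  outer loop
   vertex 1.7 2.0 2.8
   vertex 5.0 1.9 0.8
   vertex 5.8 0.0 4.0
  endloop
 endfacet
 facet normal 0.950 0.306 -0.056
  outer loop
   vertex 5.4 1.5 5.4
   vertex 5.8 0.0 4.0
   vertex 5.0 1.9 0.8
  endloop
 endfacet
 facet normal 0.845 0.534 -0.027
  outer loop
   vertex 5.4 1.5 5.4
   vertex 5.0 1.9 0.8
   vertex 4.2 3.4 5.4
  endloop
 endfacet
 facet normal -0.489 -0.661 0.569
  outer loop
   vertex 5.4 1.5 5.4
   vertex 1.7 2.0 2.8
   vertex 5.8 0.0 4.0
  endloop
 endfacet
 facet normal -0.569 -0.359 0.740
  outer loop
   vertex 5.4 1.5 5.4
   vertex 4.2 3.4 5.4
   vertex 1.7 2.0 2.8
  endloop
 endfacet
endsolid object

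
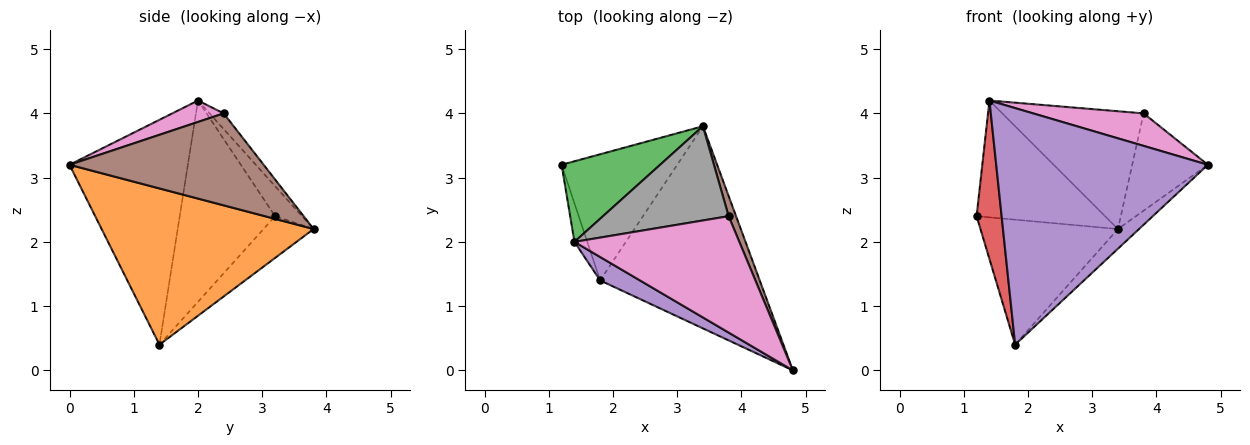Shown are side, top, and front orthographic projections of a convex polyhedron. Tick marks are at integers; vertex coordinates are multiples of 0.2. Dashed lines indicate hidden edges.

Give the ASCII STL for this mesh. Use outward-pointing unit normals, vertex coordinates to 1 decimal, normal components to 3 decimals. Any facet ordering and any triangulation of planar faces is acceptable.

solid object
 facet normal -0.248 0.682 -0.688
  outer loop
   vertex 1.8 1.4 0.4
   vertex 1.2 3.2 2.4
   vertex 3.4 3.8 2.2
  endloop
 endfacet
 facet normal 0.698 0.069 -0.713
  outer loop
   vertex 1.8 1.4 0.4
   vertex 3.4 3.8 2.2
   vertex 4.8 0.0 3.2
  endloop
 endfacet
 facet normal -0.170 0.811 0.560
  outer loop
   vertex 1.4 2.0 4.2
   vertex 3.4 3.8 2.2
   vertex 1.2 3.2 2.4
  endloop
 endfacet
 facet normal -0.965 -0.253 -0.062
  outer loop
   vertex 1.4 2.0 4.2
   vertex 1.2 3.2 2.4
   vertex 1.8 1.4 0.4
  endloop
 endfacet
 facet normal -0.486 -0.870 0.086
  outer loop
   vertex 1.4 2.0 4.2
   vertex 1.8 1.4 0.4
   vertex 4.8 0.0 3.2
  endloop
 endfacet
 facet normal 0.929 0.362 0.075
  outer loop
   vertex 3.8 2.4 4.0
   vertex 4.8 0.0 3.2
   vertex 3.4 3.8 2.2
  endloop
 endfacet
 facet normal 0.124 -0.267 0.956
  outer loop
   vertex 3.8 2.4 4.0
   vertex 1.4 2.0 4.2
   vertex 4.8 0.0 3.2
  endloop
 endfacet
 facet normal -0.078 0.778 0.623
  outer loop
   vertex 3.8 2.4 4.0
   vertex 3.4 3.8 2.2
   vertex 1.4 2.0 4.2
  endloop
 endfacet
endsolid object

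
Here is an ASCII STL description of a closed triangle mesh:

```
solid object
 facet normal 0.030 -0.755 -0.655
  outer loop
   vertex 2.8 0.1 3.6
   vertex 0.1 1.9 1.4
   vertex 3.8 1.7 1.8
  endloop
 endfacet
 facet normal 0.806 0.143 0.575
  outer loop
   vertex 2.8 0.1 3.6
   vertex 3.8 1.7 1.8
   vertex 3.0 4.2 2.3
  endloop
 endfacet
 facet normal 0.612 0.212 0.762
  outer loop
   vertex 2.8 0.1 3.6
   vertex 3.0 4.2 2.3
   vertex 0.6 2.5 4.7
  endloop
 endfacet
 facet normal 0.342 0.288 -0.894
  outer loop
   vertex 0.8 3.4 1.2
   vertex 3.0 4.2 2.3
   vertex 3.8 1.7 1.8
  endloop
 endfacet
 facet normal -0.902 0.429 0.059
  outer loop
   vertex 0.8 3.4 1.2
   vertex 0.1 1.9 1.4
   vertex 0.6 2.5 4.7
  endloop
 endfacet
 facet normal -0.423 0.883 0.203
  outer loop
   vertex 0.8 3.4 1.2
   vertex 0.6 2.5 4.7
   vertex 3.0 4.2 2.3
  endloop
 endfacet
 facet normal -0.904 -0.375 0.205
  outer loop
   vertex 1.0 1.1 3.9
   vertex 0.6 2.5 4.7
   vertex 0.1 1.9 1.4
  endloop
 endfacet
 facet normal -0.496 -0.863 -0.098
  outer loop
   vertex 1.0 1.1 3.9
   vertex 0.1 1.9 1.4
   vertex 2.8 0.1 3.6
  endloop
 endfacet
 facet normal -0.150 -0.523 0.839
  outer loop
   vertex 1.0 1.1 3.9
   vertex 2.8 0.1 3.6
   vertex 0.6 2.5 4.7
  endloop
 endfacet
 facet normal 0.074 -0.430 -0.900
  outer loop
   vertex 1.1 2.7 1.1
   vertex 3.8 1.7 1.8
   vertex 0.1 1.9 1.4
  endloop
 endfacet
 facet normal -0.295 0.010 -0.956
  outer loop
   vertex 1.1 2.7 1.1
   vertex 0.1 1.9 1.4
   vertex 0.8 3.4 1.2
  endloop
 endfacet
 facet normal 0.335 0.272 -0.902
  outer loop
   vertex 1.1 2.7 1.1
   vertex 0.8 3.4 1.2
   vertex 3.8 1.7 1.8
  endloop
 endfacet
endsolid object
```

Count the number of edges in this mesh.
18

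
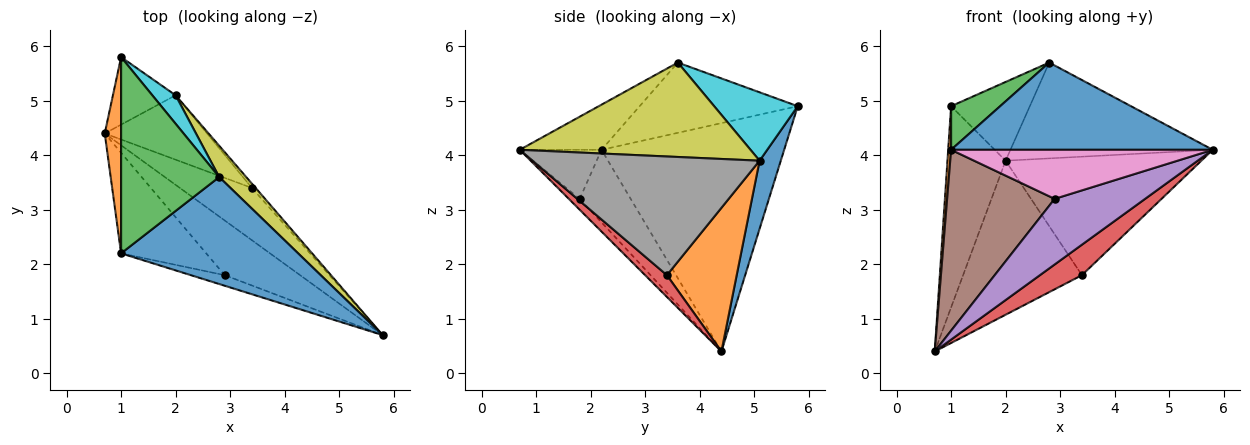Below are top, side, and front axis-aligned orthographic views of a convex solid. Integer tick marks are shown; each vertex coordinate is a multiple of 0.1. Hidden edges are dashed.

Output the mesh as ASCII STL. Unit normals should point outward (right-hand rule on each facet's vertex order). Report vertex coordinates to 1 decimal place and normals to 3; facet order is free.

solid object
 facet normal -0.194 -0.620 0.760
  outer loop
   vertex 1.0 2.2 4.1
   vertex 5.8 0.7 4.1
   vertex 2.8 3.6 5.7
  endloop
 endfacet
 facet normal -0.997 -0.016 0.071
  outer loop
   vertex 1.0 2.2 4.1
   vertex 1.0 5.8 4.9
   vertex 0.7 4.4 0.4
  endloop
 endfacet
 facet normal -0.573 -0.178 0.800
  outer loop
   vertex 1.0 2.2 4.1
   vertex 2.8 3.6 5.7
   vertex 1.0 5.8 4.9
  endloop
 endfacet
 facet normal 0.253 -0.487 -0.836
  outer loop
   vertex 3.4 3.4 1.8
   vertex 5.8 0.7 4.1
   vertex 0.7 4.4 0.4
  endloop
 endfacet
 facet normal -0.092 -0.765 -0.638
  outer loop
   vertex 2.9 1.8 3.2
   vertex 0.7 4.4 0.4
   vertex 5.8 0.7 4.1
  endloop
 endfacet
 facet normal -0.383 -0.807 -0.449
  outer loop
   vertex 2.9 1.8 3.2
   vertex 1.0 2.2 4.1
   vertex 0.7 4.4 0.4
  endloop
 endfacet
 facet normal -0.292 -0.935 -0.201
  outer loop
   vertex 2.9 1.8 3.2
   vertex 5.8 0.7 4.1
   vertex 1.0 2.2 4.1
  endloop
 endfacet
 facet normal 0.757 0.653 -0.024
  outer loop
   vertex 2.0 5.1 3.9
   vertex 5.8 0.7 4.1
   vertex 3.4 3.4 1.8
  endloop
 endfacet
 facet normal 0.735 0.644 0.210
  outer loop
   vertex 2.0 5.1 3.9
   vertex 2.8 3.6 5.7
   vertex 5.8 0.7 4.1
  endloop
 endfacet
 facet normal 0.707 0.666 0.241
  outer loop
   vertex 2.0 5.1 3.9
   vertex 1.0 5.8 4.9
   vertex 2.8 3.6 5.7
  endloop
 endfacet
 facet normal 0.327 0.896 -0.301
  outer loop
   vertex 2.0 5.1 3.9
   vertex 0.7 4.4 0.4
   vertex 1.0 5.8 4.9
  endloop
 endfacet
 facet normal 0.476 0.811 -0.339
  outer loop
   vertex 2.0 5.1 3.9
   vertex 3.4 3.4 1.8
   vertex 0.7 4.4 0.4
  endloop
 endfacet
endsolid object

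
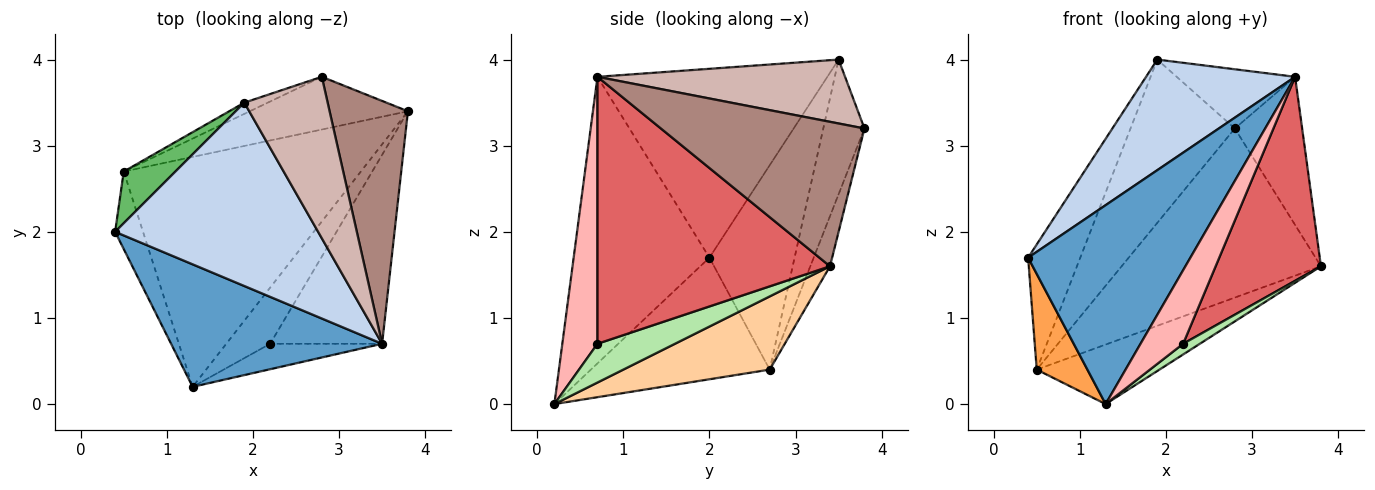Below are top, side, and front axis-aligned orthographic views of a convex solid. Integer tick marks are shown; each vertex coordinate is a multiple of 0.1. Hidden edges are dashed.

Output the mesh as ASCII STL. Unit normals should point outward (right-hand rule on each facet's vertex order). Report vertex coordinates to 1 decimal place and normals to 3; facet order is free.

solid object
 facet normal -0.580 -0.694 0.427
  outer loop
   vertex 3.5 0.7 3.8
   vertex 0.4 2.0 1.7
   vertex 1.3 0.2 0.0
  endloop
 endfacet
 facet normal -0.623 -0.404 0.670
  outer loop
   vertex 3.5 0.7 3.8
   vertex 1.9 3.5 4.0
   vertex 0.4 2.0 1.7
  endloop
 endfacet
 facet normal -0.940 -0.266 -0.216
  outer loop
   vertex 0.5 2.7 0.4
   vertex 1.3 0.2 0.0
   vertex 0.4 2.0 1.7
  endloop
 endfacet
 facet normal 0.286 0.240 -0.928
  outer loop
   vertex 0.5 2.7 0.4
   vertex 3.8 3.4 1.6
   vertex 1.3 0.2 0.0
  endloop
 endfacet
 facet normal -0.834 0.510 0.211
  outer loop
   vertex 0.5 2.7 0.4
   vertex 0.4 2.0 1.7
   vertex 1.9 3.5 4.0
  endloop
 endfacet
 facet normal 0.655 -0.141 -0.742
  outer loop
   vertex 2.2 0.7 0.7
   vertex 1.3 0.2 0.0
   vertex 3.8 3.4 1.6
  endloop
 endfacet
 facet normal 0.851 -0.385 -0.357
  outer loop
   vertex 2.2 0.7 0.7
   vertex 3.8 3.4 1.6
   vertex 3.5 0.7 3.8
  endloop
 endfacet
 facet normal 0.615 -0.746 -0.258
  outer loop
   vertex 2.2 0.7 0.7
   vertex 3.5 0.7 3.8
   vertex 1.3 0.2 0.0
  endloop
 endfacet
 facet normal -0.094 0.950 -0.296
  outer loop
   vertex 2.8 3.8 3.2
   vertex 3.8 3.4 1.6
   vertex 0.5 2.7 0.4
  endloop
 endfacet
 facet normal -0.366 0.928 -0.064
  outer loop
   vertex 2.8 3.8 3.2
   vertex 0.5 2.7 0.4
   vertex 1.9 3.5 4.0
  endloop
 endfacet
 facet normal 0.844 0.279 0.458
  outer loop
   vertex 2.8 3.8 3.2
   vertex 3.5 0.7 3.8
   vertex 3.8 3.4 1.6
  endloop
 endfacet
 facet normal 0.584 0.279 0.762
  outer loop
   vertex 2.8 3.8 3.2
   vertex 1.9 3.5 4.0
   vertex 3.5 0.7 3.8
  endloop
 endfacet
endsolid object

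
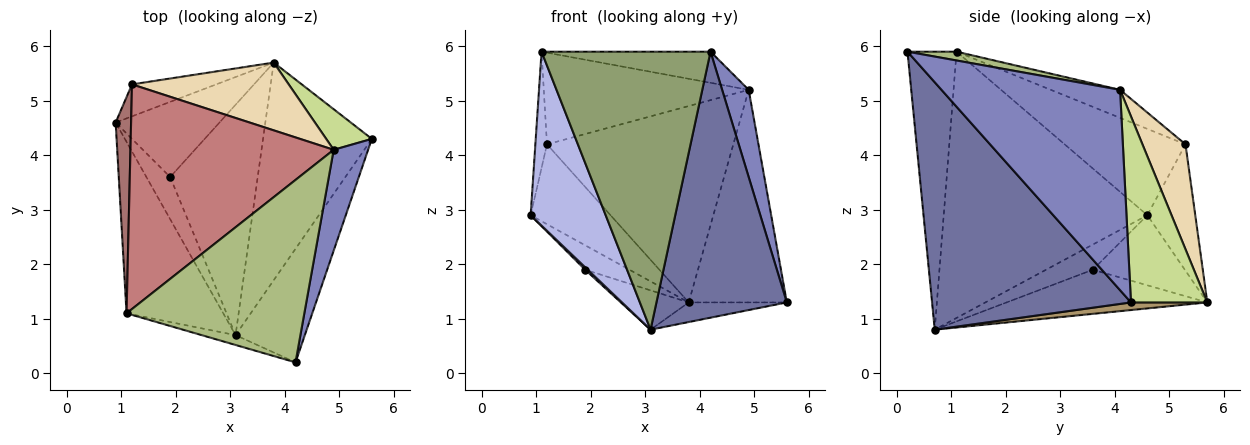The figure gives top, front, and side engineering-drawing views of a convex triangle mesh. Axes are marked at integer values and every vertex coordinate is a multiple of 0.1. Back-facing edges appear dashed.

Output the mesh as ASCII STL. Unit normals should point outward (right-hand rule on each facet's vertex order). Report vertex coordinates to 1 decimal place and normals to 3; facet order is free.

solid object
 facet normal 0.814 -0.534 -0.228
  outer loop
   vertex 3.1 0.7 0.8
   vertex 5.6 4.3 1.3
   vertex 4.2 0.2 5.9
  endloop
 endfacet
 facet normal 0.975 -0.145 0.168
  outer loop
   vertex 4.9 4.1 5.2
   vertex 4.2 0.2 5.9
   vertex 5.6 4.3 1.3
  endloop
 endfacet
 facet normal -0.726 -0.040 -0.686
  outer loop
   vertex 1.9 3.6 1.9
   vertex 3.1 0.7 0.8
   vertex 0.9 4.6 2.9
  endloop
 endfacet
 facet normal -0.888 -0.327 -0.323
  outer loop
   vertex 1.1 1.1 5.9
   vertex 0.9 4.6 2.9
   vertex 3.1 0.7 0.8
  endloop
 endfacet
 facet normal -0.279 -0.960 -0.034
  outer loop
   vertex 1.1 1.1 5.9
   vertex 3.1 0.7 0.8
   vertex 4.2 0.2 5.9
  endloop
 endfacet
 facet normal 0.049 0.168 0.985
  outer loop
   vertex 1.1 1.1 5.9
   vertex 4.2 0.2 5.9
   vertex 4.9 4.1 5.2
  endloop
 endfacet
 facet normal 0.607 0.781 0.149
  outer loop
   vertex 3.8 5.7 1.3
   vertex 4.9 4.1 5.2
   vertex 5.6 4.3 1.3
  endloop
 endfacet
 facet normal -0.540 0.260 -0.800
  outer loop
   vertex 3.8 5.7 1.3
   vertex 1.9 3.6 1.9
   vertex 0.9 4.6 2.9
  endloop
 endfacet
 facet normal 0.070 0.090 -0.994
  outer loop
   vertex 3.8 5.7 1.3
   vertex 5.6 4.3 1.3
   vertex 3.1 0.7 0.8
  endloop
 endfacet
 facet normal -0.445 0.151 -0.883
  outer loop
   vertex 3.8 5.7 1.3
   vertex 3.1 0.7 0.8
   vertex 1.9 3.6 1.9
  endloop
 endfacet
 facet normal -0.487 0.811 -0.324
  outer loop
   vertex 1.2 5.3 4.2
   vertex 3.8 5.7 1.3
   vertex 0.9 4.6 2.9
  endloop
 endfacet
 facet normal 0.213 0.924 0.319
  outer loop
   vertex 1.2 5.3 4.2
   vertex 4.9 4.1 5.2
   vertex 3.8 5.7 1.3
  endloop
 endfacet
 facet normal -0.980 0.094 0.175
  outer loop
   vertex 1.2 5.3 4.2
   vertex 0.9 4.6 2.9
   vertex 1.1 1.1 5.9
  endloop
 endfacet
 facet normal -0.127 0.375 0.918
  outer loop
   vertex 1.2 5.3 4.2
   vertex 1.1 1.1 5.9
   vertex 4.9 4.1 5.2
  endloop
 endfacet
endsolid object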